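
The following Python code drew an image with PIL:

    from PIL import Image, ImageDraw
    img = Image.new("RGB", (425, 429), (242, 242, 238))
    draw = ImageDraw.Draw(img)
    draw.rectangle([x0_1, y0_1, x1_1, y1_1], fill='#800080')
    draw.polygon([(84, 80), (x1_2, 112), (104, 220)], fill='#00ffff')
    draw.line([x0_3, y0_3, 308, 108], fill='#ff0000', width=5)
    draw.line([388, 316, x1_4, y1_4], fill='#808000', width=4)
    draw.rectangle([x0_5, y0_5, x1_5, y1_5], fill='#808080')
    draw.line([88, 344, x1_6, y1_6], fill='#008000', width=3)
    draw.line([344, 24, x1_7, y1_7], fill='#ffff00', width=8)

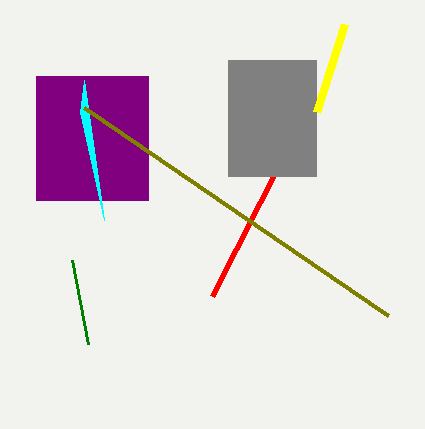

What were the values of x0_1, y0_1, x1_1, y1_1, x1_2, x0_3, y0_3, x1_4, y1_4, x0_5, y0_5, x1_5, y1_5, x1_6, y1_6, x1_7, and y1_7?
x0_1 = 36
y0_1 = 76
x1_1 = 148
y1_1 = 200
x1_2 = 80
x0_3 = 212
y0_3 = 296
x1_4 = 84
y1_4 = 108
x0_5 = 228
y0_5 = 60
x1_5 = 316
y1_5 = 176
x1_6 = 72
y1_6 = 260
x1_7 = 316
y1_7 = 112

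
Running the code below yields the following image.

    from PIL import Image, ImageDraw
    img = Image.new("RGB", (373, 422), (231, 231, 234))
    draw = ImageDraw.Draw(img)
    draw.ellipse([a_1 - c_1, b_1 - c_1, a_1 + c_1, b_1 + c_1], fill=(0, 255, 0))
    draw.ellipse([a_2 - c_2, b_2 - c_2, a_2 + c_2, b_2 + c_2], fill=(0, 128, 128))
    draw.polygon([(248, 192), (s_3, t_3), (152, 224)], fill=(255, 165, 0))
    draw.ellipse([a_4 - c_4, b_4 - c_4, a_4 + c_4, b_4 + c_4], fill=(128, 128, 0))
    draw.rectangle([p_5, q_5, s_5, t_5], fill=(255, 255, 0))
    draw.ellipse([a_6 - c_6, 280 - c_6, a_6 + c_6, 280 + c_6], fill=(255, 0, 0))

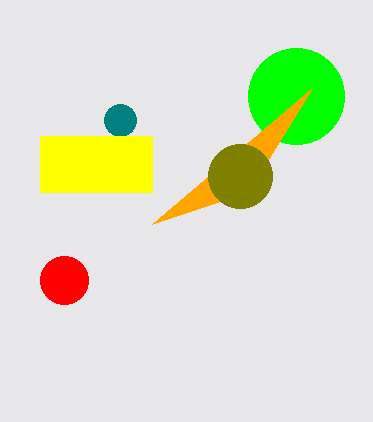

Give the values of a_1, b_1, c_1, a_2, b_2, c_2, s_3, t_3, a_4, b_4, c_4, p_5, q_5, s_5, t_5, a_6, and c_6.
a_1 = 296, b_1 = 96, c_1 = 48, a_2 = 120, b_2 = 120, c_2 = 16, s_3 = 312, t_3 = 88, a_4 = 240, b_4 = 176, c_4 = 32, p_5 = 40, q_5 = 136, s_5 = 152, t_5 = 192, a_6 = 64, c_6 = 24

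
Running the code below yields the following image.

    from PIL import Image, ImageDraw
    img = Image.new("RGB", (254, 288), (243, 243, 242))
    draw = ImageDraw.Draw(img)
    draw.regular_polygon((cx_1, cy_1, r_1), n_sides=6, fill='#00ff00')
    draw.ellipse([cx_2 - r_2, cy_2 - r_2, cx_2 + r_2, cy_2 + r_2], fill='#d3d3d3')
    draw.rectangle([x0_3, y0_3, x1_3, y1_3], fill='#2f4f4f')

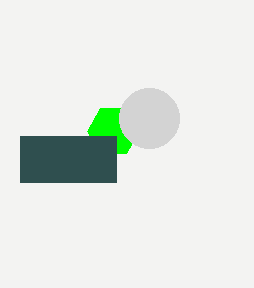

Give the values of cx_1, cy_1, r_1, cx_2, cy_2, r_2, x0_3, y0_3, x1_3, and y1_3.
cx_1 = 113, cy_1 = 131, r_1 = 26, cx_2 = 149, cy_2 = 118, r_2 = 30, x0_3 = 20, y0_3 = 136, x1_3 = 116, y1_3 = 182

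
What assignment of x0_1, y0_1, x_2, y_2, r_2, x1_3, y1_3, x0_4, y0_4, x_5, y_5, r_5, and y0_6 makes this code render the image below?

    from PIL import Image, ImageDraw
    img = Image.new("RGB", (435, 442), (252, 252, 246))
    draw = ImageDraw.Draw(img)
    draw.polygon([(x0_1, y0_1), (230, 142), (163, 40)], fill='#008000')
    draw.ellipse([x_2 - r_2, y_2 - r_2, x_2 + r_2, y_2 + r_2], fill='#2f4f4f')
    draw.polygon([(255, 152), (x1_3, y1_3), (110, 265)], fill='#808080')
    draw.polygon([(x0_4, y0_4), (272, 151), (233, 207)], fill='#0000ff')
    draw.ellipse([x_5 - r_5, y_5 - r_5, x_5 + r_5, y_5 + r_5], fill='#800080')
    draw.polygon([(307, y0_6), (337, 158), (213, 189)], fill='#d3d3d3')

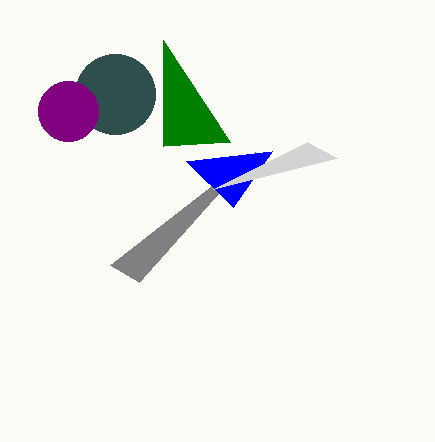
x0_1 = 163
y0_1 = 146
x_2 = 115
y_2 = 94
r_2 = 40
x1_3 = 139
y1_3 = 282
x0_4 = 186
y0_4 = 161
x_5 = 68
y_5 = 111
r_5 = 30
y0_6 = 142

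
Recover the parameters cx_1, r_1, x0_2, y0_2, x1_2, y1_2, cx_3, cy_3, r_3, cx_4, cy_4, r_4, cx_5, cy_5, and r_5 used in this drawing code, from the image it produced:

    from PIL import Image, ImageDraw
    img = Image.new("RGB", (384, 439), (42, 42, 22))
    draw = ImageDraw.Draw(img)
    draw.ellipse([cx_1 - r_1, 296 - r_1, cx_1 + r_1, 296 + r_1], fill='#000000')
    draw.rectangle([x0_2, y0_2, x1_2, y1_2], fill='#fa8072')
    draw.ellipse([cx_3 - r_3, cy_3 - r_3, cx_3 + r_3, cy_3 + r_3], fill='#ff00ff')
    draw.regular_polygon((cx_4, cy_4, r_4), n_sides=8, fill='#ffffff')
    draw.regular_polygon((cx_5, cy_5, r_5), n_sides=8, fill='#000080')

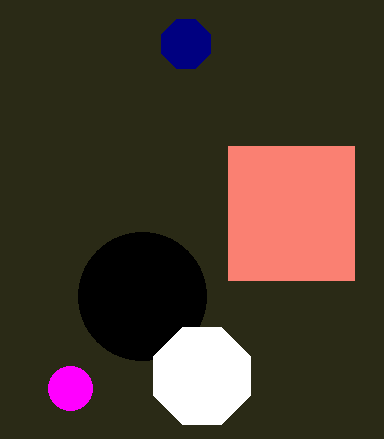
cx_1 = 142; r_1 = 64; x0_2 = 228; y0_2 = 146; x1_2 = 354; y1_2 = 280; cx_3 = 70; cy_3 = 388; r_3 = 22; cx_4 = 202; cy_4 = 376; r_4 = 52; cx_5 = 186; cy_5 = 44; r_5 = 26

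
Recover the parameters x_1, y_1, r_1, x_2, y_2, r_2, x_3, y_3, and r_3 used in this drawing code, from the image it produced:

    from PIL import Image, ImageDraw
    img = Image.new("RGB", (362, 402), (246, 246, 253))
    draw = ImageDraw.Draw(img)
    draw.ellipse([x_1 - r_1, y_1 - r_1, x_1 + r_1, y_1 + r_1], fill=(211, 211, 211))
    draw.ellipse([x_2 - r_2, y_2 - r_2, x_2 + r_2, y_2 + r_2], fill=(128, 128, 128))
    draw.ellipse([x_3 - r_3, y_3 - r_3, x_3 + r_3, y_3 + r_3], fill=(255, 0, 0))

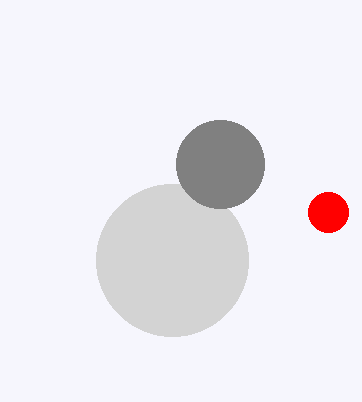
x_1 = 172
y_1 = 260
r_1 = 76
x_2 = 220
y_2 = 164
r_2 = 44
x_3 = 328
y_3 = 212
r_3 = 20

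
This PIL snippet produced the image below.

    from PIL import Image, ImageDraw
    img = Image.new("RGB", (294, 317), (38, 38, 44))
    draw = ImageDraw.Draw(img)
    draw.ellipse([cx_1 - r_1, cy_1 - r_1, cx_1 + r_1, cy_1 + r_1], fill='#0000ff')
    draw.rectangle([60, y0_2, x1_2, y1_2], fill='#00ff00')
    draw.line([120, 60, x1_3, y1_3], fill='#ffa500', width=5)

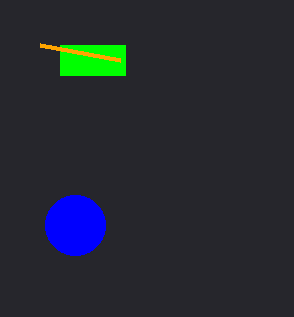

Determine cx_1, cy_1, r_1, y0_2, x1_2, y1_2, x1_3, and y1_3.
cx_1 = 75
cy_1 = 225
r_1 = 30
y0_2 = 45
x1_2 = 125
y1_2 = 75
x1_3 = 40
y1_3 = 45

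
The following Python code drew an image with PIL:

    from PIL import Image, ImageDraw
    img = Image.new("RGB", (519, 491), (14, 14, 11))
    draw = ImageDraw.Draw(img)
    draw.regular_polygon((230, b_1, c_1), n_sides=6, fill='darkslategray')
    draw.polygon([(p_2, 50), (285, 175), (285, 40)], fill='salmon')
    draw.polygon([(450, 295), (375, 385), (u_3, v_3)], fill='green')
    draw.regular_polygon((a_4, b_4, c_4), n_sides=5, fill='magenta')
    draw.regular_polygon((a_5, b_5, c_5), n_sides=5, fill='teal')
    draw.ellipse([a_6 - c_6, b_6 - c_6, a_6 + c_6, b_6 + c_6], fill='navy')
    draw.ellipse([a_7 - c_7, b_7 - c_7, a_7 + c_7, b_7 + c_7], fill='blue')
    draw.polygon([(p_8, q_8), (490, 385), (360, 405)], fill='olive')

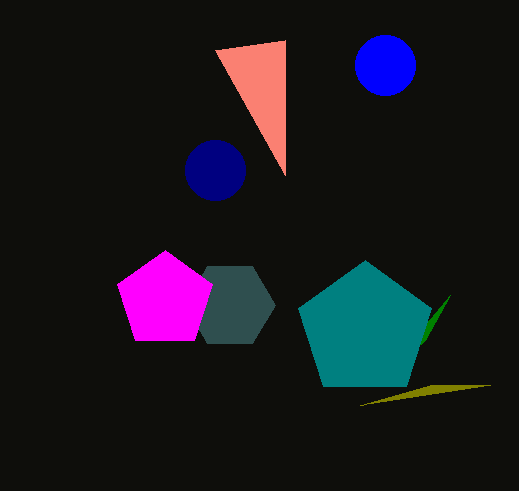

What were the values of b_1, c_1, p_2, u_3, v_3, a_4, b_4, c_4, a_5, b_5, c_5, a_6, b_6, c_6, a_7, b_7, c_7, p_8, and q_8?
b_1 = 305
c_1 = 45
p_2 = 215
u_3 = 425
v_3 = 340
a_4 = 165
b_4 = 300
c_4 = 50
a_5 = 365
b_5 = 330
c_5 = 70
a_6 = 215
b_6 = 170
c_6 = 30
a_7 = 385
b_7 = 65
c_7 = 30
p_8 = 430
q_8 = 385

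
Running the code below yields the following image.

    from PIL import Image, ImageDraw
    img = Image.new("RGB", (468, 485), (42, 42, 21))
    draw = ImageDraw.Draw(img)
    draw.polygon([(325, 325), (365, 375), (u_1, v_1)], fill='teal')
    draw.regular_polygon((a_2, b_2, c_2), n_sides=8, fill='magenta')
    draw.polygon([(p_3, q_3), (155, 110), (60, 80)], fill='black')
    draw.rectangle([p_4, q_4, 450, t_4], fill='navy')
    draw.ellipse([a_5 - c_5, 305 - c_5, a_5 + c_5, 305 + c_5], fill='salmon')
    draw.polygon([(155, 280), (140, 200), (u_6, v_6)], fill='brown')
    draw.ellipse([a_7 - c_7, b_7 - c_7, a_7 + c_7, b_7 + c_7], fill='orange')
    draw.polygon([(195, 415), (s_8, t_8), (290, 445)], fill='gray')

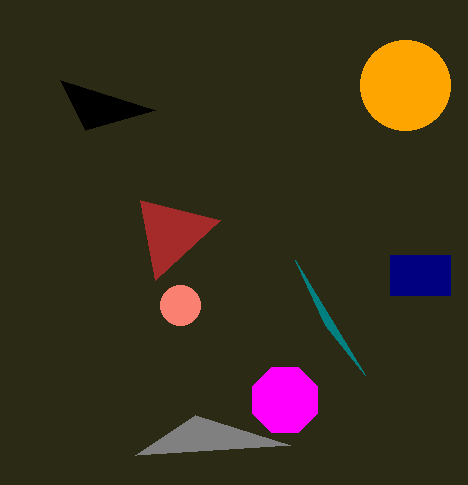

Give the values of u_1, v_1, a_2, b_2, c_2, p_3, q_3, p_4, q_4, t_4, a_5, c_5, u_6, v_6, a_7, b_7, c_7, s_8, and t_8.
u_1 = 295, v_1 = 260, a_2 = 285, b_2 = 400, c_2 = 35, p_3 = 85, q_3 = 130, p_4 = 390, q_4 = 255, t_4 = 295, a_5 = 180, c_5 = 20, u_6 = 220, v_6 = 220, a_7 = 405, b_7 = 85, c_7 = 45, s_8 = 135, t_8 = 455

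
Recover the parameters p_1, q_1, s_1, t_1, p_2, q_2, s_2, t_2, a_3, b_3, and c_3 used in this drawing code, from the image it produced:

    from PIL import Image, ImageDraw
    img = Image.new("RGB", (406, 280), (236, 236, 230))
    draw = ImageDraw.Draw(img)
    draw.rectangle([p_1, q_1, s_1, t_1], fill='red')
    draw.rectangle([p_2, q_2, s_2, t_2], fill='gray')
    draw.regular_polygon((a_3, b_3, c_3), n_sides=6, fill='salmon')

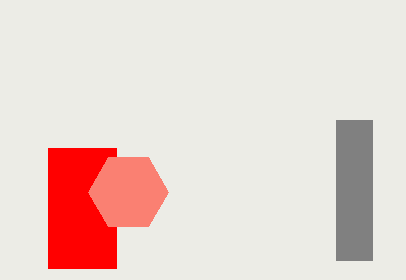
p_1 = 48, q_1 = 148, s_1 = 116, t_1 = 268, p_2 = 336, q_2 = 120, s_2 = 372, t_2 = 260, a_3 = 128, b_3 = 192, c_3 = 40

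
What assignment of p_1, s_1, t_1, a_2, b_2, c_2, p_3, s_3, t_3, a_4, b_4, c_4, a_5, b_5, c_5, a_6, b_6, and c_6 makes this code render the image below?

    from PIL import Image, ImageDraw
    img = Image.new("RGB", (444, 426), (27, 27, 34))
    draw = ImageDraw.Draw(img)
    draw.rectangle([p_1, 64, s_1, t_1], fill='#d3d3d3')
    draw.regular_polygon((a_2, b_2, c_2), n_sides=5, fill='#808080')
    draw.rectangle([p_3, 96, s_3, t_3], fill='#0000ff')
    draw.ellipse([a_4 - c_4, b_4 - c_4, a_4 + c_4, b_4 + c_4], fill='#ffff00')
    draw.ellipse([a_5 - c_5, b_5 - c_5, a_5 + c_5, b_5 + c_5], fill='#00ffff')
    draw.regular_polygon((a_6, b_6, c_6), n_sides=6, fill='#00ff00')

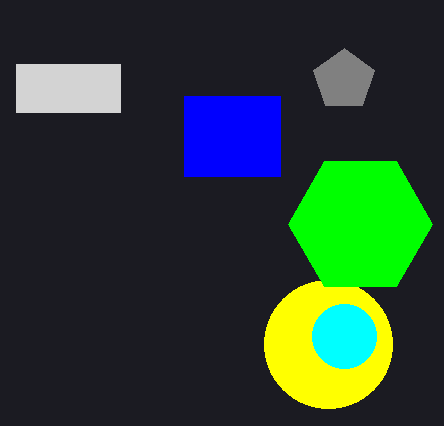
p_1 = 16
s_1 = 120
t_1 = 112
a_2 = 344
b_2 = 80
c_2 = 32
p_3 = 184
s_3 = 280
t_3 = 176
a_4 = 328
b_4 = 344
c_4 = 64
a_5 = 344
b_5 = 336
c_5 = 32
a_6 = 360
b_6 = 224
c_6 = 72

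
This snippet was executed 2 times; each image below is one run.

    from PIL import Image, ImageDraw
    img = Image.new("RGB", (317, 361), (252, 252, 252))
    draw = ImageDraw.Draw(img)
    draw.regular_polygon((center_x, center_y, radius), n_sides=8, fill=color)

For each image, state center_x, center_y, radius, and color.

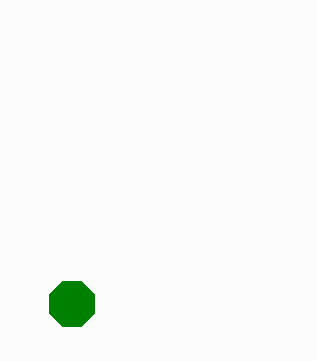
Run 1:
center_x = 72, center_y = 304, radius = 24, color = 'green'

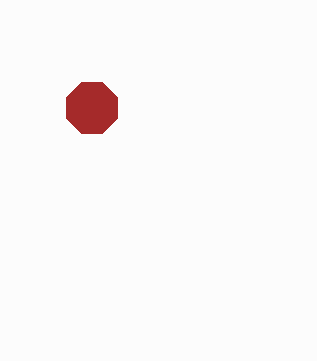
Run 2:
center_x = 92; center_y = 108; radius = 28; color = 'brown'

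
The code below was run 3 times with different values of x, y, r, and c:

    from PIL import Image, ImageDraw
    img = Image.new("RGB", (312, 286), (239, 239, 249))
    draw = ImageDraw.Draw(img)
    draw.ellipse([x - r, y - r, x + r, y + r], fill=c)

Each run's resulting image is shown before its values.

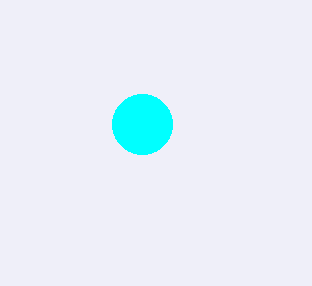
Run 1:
x = 142; y = 124; r = 30; c = 'cyan'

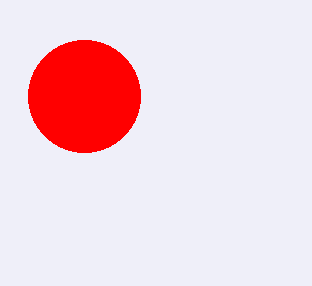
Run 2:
x = 84
y = 96
r = 56
c = 'red'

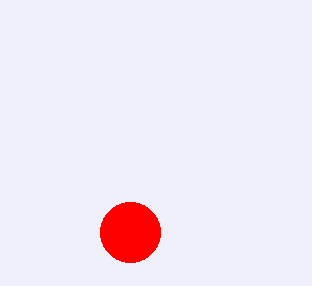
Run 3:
x = 130; y = 232; r = 30; c = 'red'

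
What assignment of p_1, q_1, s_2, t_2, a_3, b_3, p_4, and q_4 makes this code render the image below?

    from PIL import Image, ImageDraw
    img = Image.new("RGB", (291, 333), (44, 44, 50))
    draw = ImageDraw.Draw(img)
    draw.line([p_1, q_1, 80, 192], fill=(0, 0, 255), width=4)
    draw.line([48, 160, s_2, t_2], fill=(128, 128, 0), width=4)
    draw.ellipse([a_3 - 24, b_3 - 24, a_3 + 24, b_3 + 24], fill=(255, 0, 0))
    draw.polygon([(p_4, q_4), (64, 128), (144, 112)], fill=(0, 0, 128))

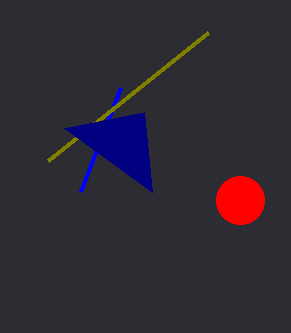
p_1 = 120, q_1 = 88, s_2 = 208, t_2 = 32, a_3 = 240, b_3 = 200, p_4 = 152, q_4 = 192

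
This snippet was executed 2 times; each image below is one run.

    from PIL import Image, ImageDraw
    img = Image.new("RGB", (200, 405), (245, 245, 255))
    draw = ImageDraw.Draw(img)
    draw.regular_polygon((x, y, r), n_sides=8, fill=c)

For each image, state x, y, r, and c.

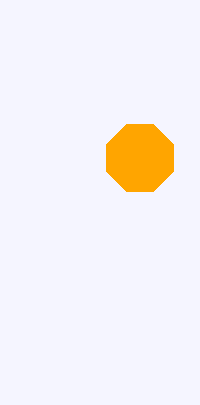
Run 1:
x = 140, y = 158, r = 36, c = 'orange'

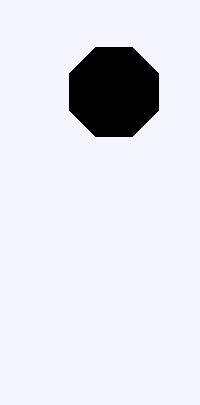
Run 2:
x = 114
y = 92
r = 48
c = 'black'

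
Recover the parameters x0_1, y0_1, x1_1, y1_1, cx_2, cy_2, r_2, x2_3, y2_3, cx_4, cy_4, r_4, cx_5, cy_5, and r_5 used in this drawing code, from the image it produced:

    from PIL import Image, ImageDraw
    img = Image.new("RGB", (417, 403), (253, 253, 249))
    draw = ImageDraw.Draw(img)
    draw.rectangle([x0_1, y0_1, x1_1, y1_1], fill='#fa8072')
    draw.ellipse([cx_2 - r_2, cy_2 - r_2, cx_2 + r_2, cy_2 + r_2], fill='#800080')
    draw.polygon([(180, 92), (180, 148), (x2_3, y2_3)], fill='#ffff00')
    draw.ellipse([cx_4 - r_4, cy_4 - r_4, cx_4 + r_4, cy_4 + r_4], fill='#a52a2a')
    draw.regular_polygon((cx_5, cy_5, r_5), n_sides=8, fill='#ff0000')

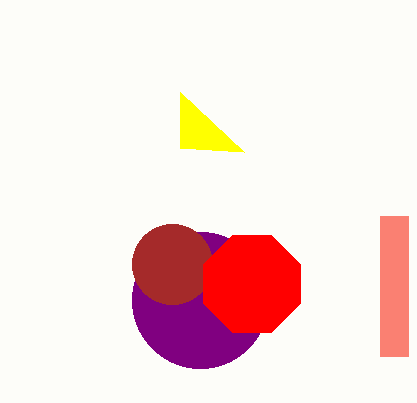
x0_1 = 380
y0_1 = 216
x1_1 = 408
y1_1 = 356
cx_2 = 200
cy_2 = 300
r_2 = 68
x2_3 = 244
y2_3 = 152
cx_4 = 172
cy_4 = 264
r_4 = 40
cx_5 = 252
cy_5 = 284
r_5 = 52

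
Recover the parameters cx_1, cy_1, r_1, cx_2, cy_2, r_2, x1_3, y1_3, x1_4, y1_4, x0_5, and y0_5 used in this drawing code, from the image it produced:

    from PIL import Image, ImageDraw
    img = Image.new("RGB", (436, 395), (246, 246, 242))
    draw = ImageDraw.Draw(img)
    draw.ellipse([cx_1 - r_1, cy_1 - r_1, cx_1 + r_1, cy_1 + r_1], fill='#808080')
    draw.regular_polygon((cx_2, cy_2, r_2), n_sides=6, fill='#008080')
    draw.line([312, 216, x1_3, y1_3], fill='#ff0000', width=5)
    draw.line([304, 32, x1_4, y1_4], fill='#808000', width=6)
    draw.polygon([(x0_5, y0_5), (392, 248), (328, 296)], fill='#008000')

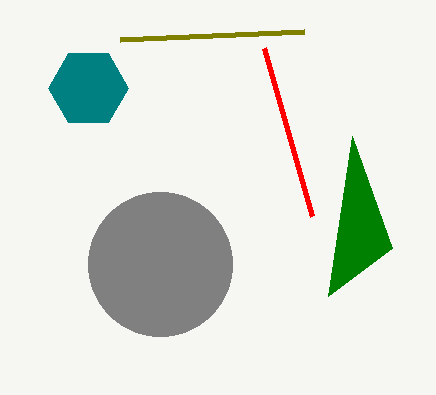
cx_1 = 160; cy_1 = 264; r_1 = 72; cx_2 = 88; cy_2 = 88; r_2 = 40; x1_3 = 264; y1_3 = 48; x1_4 = 120; y1_4 = 40; x0_5 = 352; y0_5 = 136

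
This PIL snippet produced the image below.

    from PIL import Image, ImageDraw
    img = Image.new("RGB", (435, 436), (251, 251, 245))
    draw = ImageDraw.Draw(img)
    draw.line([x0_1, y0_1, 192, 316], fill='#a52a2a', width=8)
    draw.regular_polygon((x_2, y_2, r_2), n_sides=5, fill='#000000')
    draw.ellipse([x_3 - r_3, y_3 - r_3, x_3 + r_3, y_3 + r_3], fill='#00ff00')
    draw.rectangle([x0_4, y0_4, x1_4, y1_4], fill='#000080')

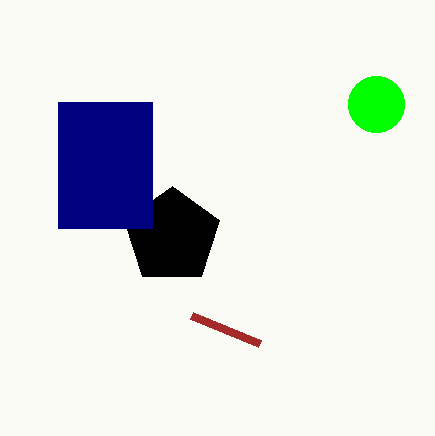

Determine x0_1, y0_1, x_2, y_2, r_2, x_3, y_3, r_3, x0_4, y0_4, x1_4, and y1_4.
x0_1 = 260; y0_1 = 344; x_2 = 172; y_2 = 236; r_2 = 50; x_3 = 376; y_3 = 104; r_3 = 28; x0_4 = 58; y0_4 = 102; x1_4 = 152; y1_4 = 228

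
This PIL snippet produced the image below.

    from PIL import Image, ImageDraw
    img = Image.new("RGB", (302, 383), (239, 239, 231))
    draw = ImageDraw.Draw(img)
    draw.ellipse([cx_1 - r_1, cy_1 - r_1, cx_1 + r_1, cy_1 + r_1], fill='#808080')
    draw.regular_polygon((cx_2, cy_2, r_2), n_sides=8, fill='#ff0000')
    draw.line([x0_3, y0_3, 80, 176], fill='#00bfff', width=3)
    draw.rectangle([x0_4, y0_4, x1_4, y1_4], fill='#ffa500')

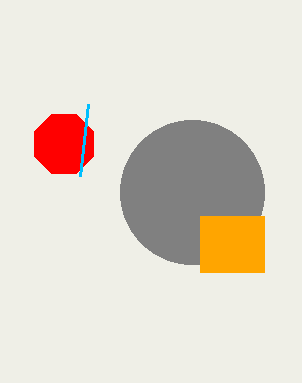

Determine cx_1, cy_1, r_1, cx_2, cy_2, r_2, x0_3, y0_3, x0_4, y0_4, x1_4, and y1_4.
cx_1 = 192; cy_1 = 192; r_1 = 72; cx_2 = 64; cy_2 = 144; r_2 = 32; x0_3 = 88; y0_3 = 104; x0_4 = 200; y0_4 = 216; x1_4 = 264; y1_4 = 272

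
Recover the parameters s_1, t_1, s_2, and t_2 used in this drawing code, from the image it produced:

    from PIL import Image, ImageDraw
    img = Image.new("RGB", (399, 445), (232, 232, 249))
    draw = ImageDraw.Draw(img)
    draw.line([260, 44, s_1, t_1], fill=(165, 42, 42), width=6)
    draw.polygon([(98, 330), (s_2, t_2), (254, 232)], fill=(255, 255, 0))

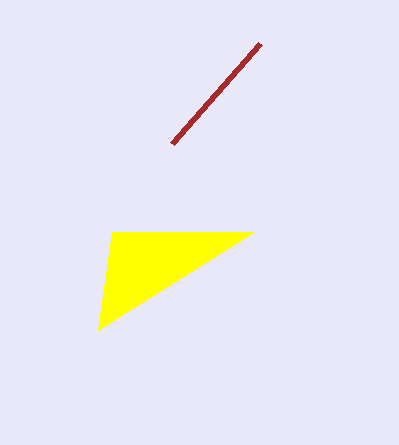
s_1 = 172, t_1 = 144, s_2 = 112, t_2 = 232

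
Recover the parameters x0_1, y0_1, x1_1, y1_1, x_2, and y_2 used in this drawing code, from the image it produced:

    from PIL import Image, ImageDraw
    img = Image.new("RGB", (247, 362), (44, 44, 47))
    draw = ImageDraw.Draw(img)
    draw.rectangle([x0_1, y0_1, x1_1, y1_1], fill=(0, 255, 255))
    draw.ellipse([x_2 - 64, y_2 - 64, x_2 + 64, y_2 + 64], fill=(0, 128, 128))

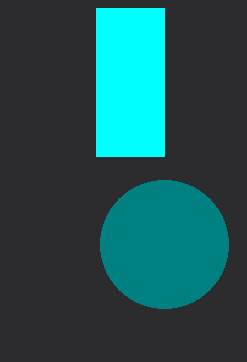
x0_1 = 96
y0_1 = 8
x1_1 = 164
y1_1 = 156
x_2 = 164
y_2 = 244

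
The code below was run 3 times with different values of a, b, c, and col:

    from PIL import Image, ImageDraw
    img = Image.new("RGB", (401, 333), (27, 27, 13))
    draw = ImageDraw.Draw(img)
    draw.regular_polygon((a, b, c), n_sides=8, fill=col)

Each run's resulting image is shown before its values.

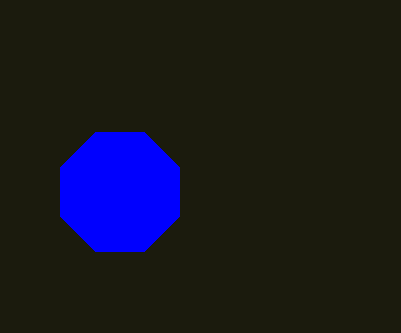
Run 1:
a = 120, b = 192, c = 64, col = 'blue'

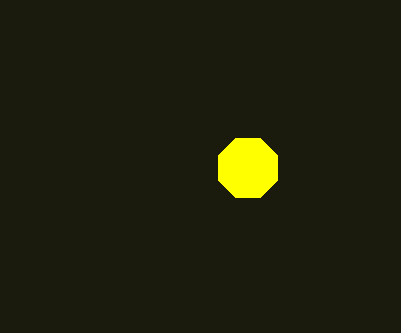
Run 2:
a = 248; b = 168; c = 32; col = 'yellow'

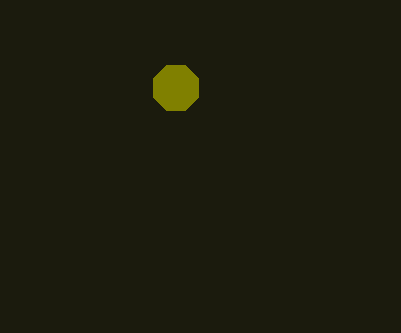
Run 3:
a = 176
b = 88
c = 24
col = 'olive'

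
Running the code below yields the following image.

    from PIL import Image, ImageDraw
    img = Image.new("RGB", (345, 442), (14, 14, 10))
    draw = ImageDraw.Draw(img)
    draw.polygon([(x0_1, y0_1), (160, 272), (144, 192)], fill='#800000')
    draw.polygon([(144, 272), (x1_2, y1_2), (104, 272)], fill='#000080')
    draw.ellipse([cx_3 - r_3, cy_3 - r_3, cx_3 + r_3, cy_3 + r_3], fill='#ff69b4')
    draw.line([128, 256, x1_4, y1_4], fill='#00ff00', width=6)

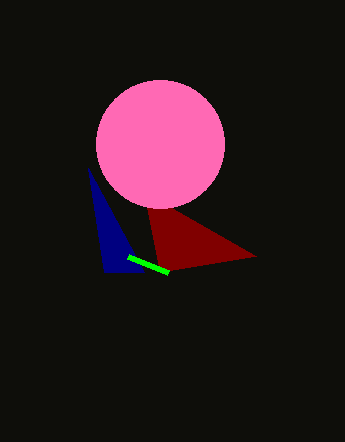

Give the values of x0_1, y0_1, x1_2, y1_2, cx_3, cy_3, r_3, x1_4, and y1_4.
x0_1 = 256
y0_1 = 256
x1_2 = 88
y1_2 = 168
cx_3 = 160
cy_3 = 144
r_3 = 64
x1_4 = 168
y1_4 = 272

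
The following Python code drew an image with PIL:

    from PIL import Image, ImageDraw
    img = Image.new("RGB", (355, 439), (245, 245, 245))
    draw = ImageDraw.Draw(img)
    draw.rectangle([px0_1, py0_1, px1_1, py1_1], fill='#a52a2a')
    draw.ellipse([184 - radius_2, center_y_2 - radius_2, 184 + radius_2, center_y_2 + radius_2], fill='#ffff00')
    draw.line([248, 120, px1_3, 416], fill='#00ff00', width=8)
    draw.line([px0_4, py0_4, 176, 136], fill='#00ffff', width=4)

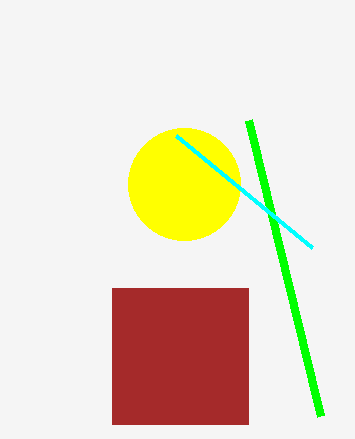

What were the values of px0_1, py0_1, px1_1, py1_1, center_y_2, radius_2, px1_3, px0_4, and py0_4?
px0_1 = 112
py0_1 = 288
px1_1 = 248
py1_1 = 424
center_y_2 = 184
radius_2 = 56
px1_3 = 320
px0_4 = 312
py0_4 = 248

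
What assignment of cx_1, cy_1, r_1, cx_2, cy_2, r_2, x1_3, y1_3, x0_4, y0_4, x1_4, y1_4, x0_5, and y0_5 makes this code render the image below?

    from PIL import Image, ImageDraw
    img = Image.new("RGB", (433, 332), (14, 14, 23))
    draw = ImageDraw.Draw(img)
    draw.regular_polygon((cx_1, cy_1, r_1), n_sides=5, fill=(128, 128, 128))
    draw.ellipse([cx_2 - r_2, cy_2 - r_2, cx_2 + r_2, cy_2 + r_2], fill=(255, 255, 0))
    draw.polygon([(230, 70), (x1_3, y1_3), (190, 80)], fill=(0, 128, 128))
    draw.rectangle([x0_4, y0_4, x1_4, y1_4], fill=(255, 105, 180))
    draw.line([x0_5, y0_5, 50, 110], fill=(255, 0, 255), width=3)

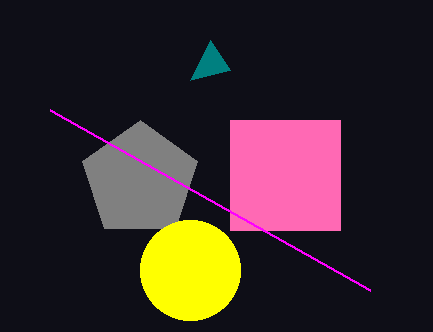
cx_1 = 140, cy_1 = 180, r_1 = 60, cx_2 = 190, cy_2 = 270, r_2 = 50, x1_3 = 210, y1_3 = 40, x0_4 = 230, y0_4 = 120, x1_4 = 340, y1_4 = 230, x0_5 = 370, y0_5 = 290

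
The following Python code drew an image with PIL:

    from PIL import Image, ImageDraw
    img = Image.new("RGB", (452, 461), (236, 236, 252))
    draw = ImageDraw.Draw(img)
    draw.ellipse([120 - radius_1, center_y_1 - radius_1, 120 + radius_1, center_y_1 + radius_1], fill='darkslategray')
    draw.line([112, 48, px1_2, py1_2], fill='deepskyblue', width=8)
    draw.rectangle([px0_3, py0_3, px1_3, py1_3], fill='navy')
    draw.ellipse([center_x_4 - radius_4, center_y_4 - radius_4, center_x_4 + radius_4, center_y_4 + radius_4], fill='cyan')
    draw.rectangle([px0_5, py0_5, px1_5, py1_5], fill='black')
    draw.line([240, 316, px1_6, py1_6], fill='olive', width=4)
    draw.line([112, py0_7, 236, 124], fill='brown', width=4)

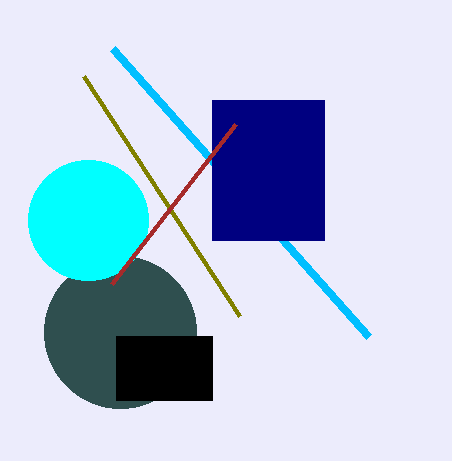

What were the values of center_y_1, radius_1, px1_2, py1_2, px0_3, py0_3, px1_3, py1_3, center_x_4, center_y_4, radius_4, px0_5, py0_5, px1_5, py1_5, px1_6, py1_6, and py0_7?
center_y_1 = 332
radius_1 = 76
px1_2 = 368
py1_2 = 336
px0_3 = 212
py0_3 = 100
px1_3 = 324
py1_3 = 240
center_x_4 = 88
center_y_4 = 220
radius_4 = 60
px0_5 = 116
py0_5 = 336
px1_5 = 212
py1_5 = 400
px1_6 = 84
py1_6 = 76
py0_7 = 284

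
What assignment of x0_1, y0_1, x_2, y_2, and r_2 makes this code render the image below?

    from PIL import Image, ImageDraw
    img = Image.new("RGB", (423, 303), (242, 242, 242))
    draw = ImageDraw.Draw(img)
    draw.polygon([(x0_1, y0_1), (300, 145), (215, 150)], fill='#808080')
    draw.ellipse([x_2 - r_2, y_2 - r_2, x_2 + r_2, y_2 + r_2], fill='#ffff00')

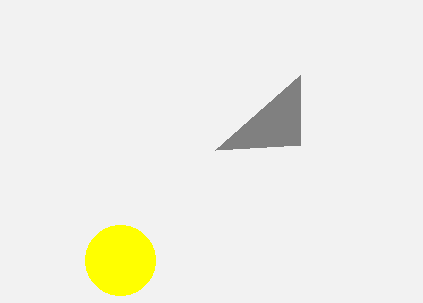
x0_1 = 300
y0_1 = 75
x_2 = 120
y_2 = 260
r_2 = 35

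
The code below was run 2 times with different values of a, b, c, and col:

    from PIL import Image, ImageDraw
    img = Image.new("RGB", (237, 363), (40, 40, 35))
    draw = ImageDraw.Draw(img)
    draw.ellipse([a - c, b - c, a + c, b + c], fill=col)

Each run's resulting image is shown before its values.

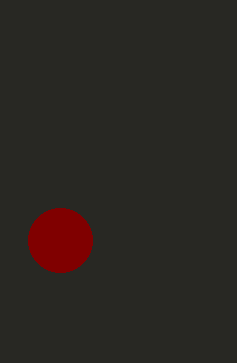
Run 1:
a = 60
b = 240
c = 32
col = 'maroon'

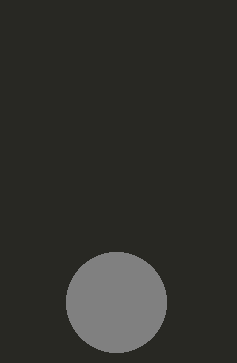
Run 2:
a = 116
b = 302
c = 50
col = 'gray'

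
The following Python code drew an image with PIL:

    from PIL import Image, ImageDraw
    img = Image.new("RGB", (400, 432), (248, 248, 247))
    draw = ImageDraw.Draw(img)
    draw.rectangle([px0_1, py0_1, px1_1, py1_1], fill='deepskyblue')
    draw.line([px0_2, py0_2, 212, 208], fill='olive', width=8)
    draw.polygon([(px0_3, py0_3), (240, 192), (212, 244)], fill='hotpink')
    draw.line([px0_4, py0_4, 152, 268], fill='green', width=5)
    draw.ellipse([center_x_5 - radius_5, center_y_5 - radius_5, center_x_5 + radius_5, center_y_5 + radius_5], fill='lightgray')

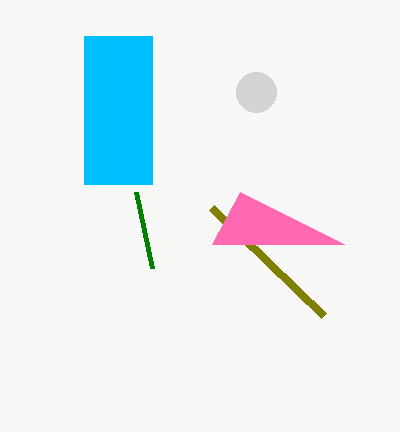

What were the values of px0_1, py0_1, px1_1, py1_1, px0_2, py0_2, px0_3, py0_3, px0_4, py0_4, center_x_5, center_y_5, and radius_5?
px0_1 = 84
py0_1 = 36
px1_1 = 152
py1_1 = 184
px0_2 = 324
py0_2 = 316
px0_3 = 344
py0_3 = 244
px0_4 = 136
py0_4 = 192
center_x_5 = 256
center_y_5 = 92
radius_5 = 20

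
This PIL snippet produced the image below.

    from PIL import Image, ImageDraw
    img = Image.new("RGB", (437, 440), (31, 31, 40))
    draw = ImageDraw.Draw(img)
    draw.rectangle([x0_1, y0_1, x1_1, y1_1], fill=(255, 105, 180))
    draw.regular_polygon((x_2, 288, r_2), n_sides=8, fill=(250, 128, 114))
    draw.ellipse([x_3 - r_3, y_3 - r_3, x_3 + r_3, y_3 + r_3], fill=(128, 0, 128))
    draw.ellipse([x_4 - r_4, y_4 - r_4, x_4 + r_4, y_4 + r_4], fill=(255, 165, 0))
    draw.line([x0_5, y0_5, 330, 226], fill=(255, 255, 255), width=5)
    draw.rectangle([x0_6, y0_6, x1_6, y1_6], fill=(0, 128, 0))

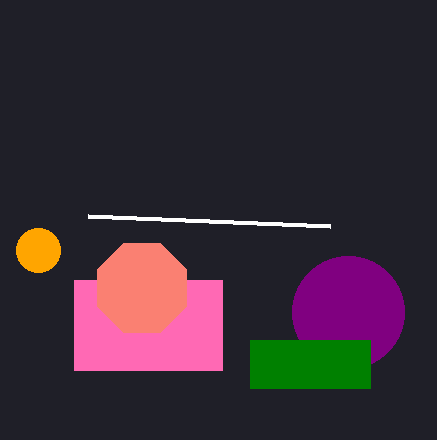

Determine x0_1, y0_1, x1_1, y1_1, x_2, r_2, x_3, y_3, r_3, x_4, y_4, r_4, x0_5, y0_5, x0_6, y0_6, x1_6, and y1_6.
x0_1 = 74, y0_1 = 280, x1_1 = 222, y1_1 = 370, x_2 = 142, r_2 = 48, x_3 = 348, y_3 = 312, r_3 = 56, x_4 = 38, y_4 = 250, r_4 = 22, x0_5 = 88, y0_5 = 216, x0_6 = 250, y0_6 = 340, x1_6 = 370, y1_6 = 388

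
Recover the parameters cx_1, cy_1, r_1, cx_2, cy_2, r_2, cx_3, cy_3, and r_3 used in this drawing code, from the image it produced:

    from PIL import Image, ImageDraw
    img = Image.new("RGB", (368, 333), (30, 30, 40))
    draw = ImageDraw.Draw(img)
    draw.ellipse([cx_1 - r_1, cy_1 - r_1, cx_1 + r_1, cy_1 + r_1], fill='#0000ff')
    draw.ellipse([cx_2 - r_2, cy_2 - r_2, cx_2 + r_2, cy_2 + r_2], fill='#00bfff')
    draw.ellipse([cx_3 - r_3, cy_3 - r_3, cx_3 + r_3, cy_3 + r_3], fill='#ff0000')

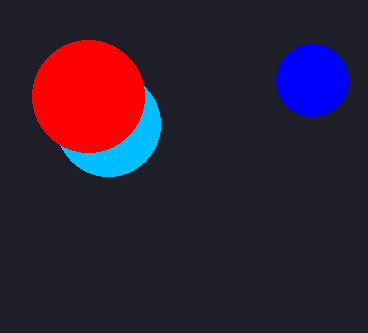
cx_1 = 312
cy_1 = 80
r_1 = 36
cx_2 = 108
cy_2 = 124
r_2 = 52
cx_3 = 88
cy_3 = 96
r_3 = 56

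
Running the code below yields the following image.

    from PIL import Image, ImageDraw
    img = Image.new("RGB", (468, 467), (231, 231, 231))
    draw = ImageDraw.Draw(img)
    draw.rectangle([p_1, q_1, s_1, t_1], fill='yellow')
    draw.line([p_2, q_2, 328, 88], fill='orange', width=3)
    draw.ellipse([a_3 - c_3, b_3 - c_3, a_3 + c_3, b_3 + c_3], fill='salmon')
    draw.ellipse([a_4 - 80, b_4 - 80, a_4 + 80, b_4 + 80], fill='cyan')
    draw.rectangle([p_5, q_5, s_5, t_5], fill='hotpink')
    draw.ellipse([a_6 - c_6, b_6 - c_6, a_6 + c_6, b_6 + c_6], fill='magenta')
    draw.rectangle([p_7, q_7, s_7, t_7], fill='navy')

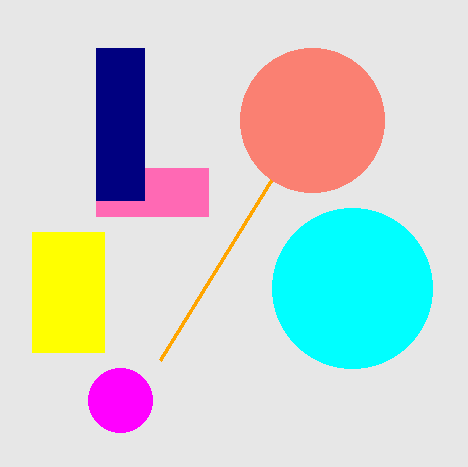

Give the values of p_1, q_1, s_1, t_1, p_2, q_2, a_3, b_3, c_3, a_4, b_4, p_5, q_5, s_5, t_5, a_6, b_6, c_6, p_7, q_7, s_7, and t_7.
p_1 = 32
q_1 = 232
s_1 = 104
t_1 = 352
p_2 = 160
q_2 = 360
a_3 = 312
b_3 = 120
c_3 = 72
a_4 = 352
b_4 = 288
p_5 = 96
q_5 = 168
s_5 = 208
t_5 = 216
a_6 = 120
b_6 = 400
c_6 = 32
p_7 = 96
q_7 = 48
s_7 = 144
t_7 = 200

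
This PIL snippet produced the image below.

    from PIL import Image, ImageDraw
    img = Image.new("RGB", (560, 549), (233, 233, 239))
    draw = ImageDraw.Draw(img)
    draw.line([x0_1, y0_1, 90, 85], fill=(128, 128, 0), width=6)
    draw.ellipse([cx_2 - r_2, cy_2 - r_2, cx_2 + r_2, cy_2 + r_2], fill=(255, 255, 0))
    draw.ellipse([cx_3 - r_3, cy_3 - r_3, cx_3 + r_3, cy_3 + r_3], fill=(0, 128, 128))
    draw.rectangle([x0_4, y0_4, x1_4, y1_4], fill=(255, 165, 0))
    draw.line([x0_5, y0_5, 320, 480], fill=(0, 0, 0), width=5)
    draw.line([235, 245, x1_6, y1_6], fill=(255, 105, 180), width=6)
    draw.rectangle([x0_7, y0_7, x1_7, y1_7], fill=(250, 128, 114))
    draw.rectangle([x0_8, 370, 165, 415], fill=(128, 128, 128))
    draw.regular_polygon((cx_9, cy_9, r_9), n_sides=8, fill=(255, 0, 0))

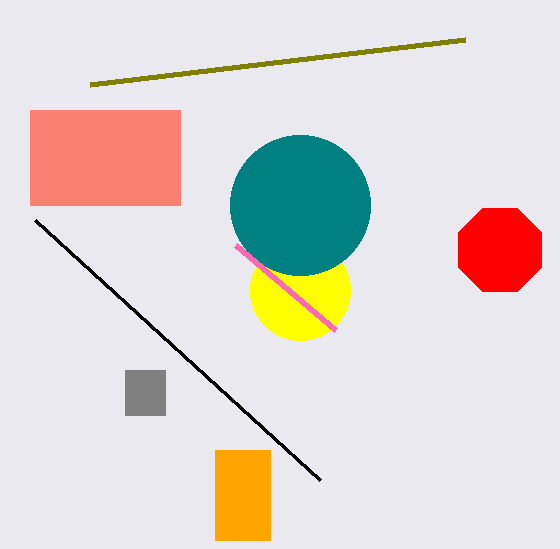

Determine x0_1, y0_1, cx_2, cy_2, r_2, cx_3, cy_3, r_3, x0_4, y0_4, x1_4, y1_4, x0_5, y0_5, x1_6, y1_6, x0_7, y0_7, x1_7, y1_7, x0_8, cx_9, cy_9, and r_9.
x0_1 = 465; y0_1 = 40; cx_2 = 300; cy_2 = 290; r_2 = 50; cx_3 = 300; cy_3 = 205; r_3 = 70; x0_4 = 215; y0_4 = 450; x1_4 = 270; y1_4 = 540; x0_5 = 35; y0_5 = 220; x1_6 = 335; y1_6 = 330; x0_7 = 30; y0_7 = 110; x1_7 = 180; y1_7 = 205; x0_8 = 125; cx_9 = 500; cy_9 = 250; r_9 = 45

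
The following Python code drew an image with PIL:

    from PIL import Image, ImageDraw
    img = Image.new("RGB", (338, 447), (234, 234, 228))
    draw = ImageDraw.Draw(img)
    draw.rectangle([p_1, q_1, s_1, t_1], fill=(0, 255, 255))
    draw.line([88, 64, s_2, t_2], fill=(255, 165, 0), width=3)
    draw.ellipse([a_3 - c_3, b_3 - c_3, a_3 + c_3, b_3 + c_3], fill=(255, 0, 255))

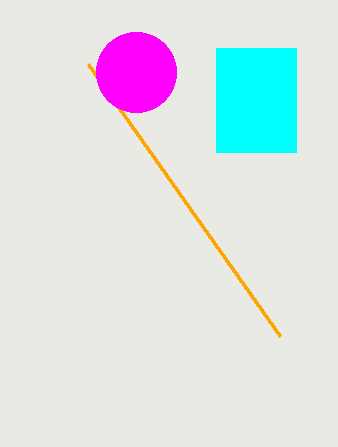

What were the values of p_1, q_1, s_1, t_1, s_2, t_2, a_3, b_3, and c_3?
p_1 = 216
q_1 = 48
s_1 = 296
t_1 = 152
s_2 = 280
t_2 = 336
a_3 = 136
b_3 = 72
c_3 = 40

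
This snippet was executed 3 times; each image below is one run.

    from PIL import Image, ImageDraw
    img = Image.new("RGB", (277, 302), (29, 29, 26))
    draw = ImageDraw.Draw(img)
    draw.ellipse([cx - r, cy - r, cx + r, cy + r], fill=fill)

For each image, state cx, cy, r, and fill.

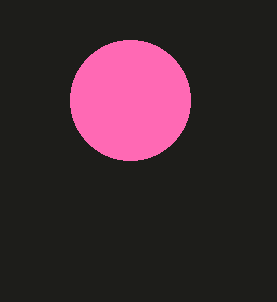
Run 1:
cx = 130, cy = 100, r = 60, fill = 'hotpink'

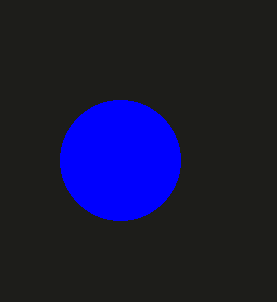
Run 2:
cx = 120
cy = 160
r = 60
fill = 'blue'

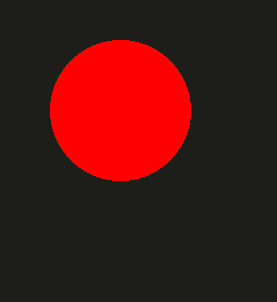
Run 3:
cx = 120, cy = 110, r = 70, fill = 'red'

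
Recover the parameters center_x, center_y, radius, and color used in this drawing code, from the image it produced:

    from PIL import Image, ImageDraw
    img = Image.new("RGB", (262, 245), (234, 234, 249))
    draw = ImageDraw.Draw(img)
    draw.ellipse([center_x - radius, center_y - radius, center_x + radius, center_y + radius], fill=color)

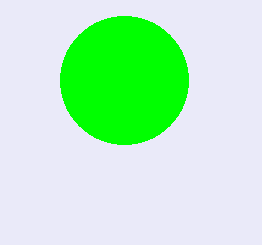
center_x = 124; center_y = 80; radius = 64; color = 'lime'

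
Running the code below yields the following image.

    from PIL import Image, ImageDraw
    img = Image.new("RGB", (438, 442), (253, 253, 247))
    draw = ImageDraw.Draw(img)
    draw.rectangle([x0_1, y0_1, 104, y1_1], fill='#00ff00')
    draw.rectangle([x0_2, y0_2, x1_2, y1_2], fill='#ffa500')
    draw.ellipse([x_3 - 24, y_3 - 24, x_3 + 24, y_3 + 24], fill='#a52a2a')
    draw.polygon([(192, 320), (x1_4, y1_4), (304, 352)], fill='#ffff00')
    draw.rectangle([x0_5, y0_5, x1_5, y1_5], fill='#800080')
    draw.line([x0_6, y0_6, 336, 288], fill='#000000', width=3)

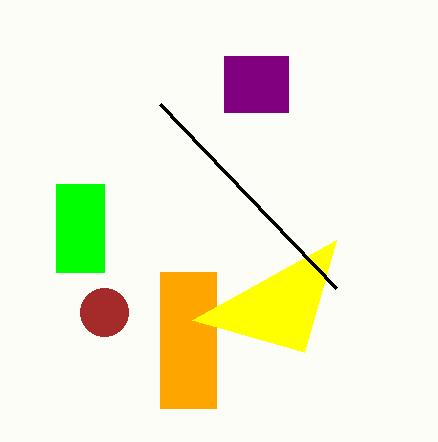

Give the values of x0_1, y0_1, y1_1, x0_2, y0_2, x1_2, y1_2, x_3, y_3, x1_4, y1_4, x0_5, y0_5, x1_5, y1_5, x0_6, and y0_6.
x0_1 = 56
y0_1 = 184
y1_1 = 272
x0_2 = 160
y0_2 = 272
x1_2 = 216
y1_2 = 408
x_3 = 104
y_3 = 312
x1_4 = 336
y1_4 = 240
x0_5 = 224
y0_5 = 56
x1_5 = 288
y1_5 = 112
x0_6 = 160
y0_6 = 104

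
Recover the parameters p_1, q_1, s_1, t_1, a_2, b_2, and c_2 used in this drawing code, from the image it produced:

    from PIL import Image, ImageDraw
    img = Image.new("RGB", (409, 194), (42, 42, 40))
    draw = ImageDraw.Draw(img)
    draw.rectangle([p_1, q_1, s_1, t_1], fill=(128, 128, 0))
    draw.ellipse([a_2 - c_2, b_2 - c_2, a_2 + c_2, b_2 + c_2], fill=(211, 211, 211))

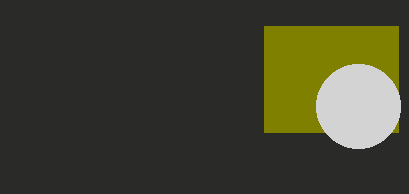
p_1 = 264
q_1 = 26
s_1 = 398
t_1 = 132
a_2 = 358
b_2 = 106
c_2 = 42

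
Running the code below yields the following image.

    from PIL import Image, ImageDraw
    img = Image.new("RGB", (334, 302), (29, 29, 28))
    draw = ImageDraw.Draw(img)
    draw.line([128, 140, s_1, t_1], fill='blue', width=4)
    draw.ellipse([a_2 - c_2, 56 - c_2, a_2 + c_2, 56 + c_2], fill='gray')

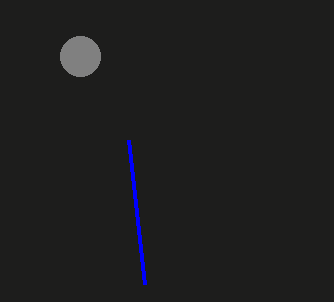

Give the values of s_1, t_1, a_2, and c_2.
s_1 = 144; t_1 = 284; a_2 = 80; c_2 = 20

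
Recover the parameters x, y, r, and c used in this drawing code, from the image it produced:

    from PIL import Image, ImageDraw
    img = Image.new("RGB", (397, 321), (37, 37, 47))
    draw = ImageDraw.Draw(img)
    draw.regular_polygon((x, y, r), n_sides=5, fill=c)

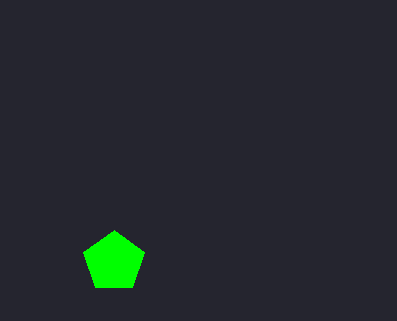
x = 114
y = 262
r = 32
c = 'lime'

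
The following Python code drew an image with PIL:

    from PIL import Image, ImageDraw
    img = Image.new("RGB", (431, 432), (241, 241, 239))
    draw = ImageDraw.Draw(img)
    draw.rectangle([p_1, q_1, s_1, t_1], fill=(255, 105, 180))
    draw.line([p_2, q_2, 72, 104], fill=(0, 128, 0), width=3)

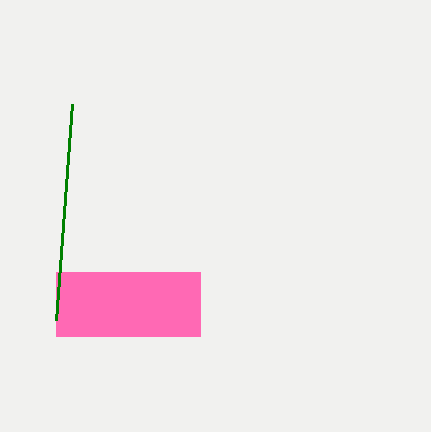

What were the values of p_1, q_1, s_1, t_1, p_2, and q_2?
p_1 = 56; q_1 = 272; s_1 = 200; t_1 = 336; p_2 = 56; q_2 = 320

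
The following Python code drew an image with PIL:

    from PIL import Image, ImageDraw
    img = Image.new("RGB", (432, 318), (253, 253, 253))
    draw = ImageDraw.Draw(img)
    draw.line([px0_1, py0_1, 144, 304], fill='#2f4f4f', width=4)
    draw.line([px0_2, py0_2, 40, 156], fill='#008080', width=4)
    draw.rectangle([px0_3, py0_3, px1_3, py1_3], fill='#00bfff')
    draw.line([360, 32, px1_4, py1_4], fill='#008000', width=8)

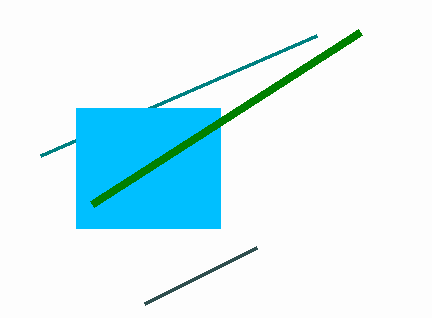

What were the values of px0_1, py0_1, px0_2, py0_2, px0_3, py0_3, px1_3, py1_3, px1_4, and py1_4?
px0_1 = 256
py0_1 = 248
px0_2 = 316
py0_2 = 36
px0_3 = 76
py0_3 = 108
px1_3 = 220
py1_3 = 228
px1_4 = 92
py1_4 = 204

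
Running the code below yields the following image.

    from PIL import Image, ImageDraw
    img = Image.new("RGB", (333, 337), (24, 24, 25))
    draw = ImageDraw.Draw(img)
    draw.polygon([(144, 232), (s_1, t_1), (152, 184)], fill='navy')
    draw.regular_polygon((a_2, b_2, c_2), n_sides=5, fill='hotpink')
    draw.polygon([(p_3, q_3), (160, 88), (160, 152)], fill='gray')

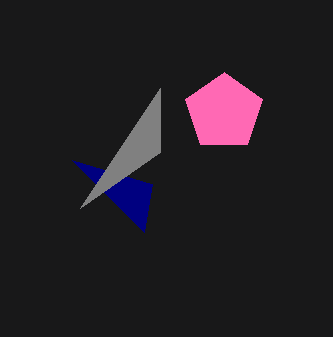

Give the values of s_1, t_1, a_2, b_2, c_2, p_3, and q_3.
s_1 = 72, t_1 = 160, a_2 = 224, b_2 = 112, c_2 = 40, p_3 = 80, q_3 = 208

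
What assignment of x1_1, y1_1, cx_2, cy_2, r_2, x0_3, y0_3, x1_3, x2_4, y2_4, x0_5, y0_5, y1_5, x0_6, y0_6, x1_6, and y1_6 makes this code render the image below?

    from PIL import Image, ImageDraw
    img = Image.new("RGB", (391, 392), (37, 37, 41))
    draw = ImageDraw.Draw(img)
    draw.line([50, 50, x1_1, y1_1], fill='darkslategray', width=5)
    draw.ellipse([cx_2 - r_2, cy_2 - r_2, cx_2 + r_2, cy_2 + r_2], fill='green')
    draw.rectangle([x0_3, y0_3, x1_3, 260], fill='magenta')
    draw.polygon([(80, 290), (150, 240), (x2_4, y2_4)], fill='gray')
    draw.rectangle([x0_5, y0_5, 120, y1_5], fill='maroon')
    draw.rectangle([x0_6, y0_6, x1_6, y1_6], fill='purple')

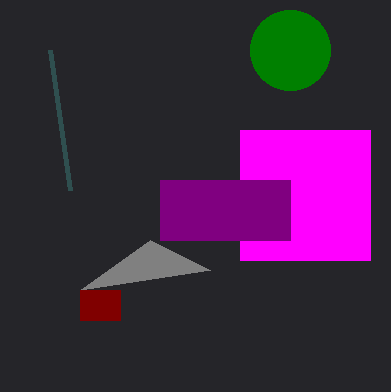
x1_1 = 70; y1_1 = 190; cx_2 = 290; cy_2 = 50; r_2 = 40; x0_3 = 240; y0_3 = 130; x1_3 = 370; x2_4 = 210; y2_4 = 270; x0_5 = 80; y0_5 = 290; y1_5 = 320; x0_6 = 160; y0_6 = 180; x1_6 = 290; y1_6 = 240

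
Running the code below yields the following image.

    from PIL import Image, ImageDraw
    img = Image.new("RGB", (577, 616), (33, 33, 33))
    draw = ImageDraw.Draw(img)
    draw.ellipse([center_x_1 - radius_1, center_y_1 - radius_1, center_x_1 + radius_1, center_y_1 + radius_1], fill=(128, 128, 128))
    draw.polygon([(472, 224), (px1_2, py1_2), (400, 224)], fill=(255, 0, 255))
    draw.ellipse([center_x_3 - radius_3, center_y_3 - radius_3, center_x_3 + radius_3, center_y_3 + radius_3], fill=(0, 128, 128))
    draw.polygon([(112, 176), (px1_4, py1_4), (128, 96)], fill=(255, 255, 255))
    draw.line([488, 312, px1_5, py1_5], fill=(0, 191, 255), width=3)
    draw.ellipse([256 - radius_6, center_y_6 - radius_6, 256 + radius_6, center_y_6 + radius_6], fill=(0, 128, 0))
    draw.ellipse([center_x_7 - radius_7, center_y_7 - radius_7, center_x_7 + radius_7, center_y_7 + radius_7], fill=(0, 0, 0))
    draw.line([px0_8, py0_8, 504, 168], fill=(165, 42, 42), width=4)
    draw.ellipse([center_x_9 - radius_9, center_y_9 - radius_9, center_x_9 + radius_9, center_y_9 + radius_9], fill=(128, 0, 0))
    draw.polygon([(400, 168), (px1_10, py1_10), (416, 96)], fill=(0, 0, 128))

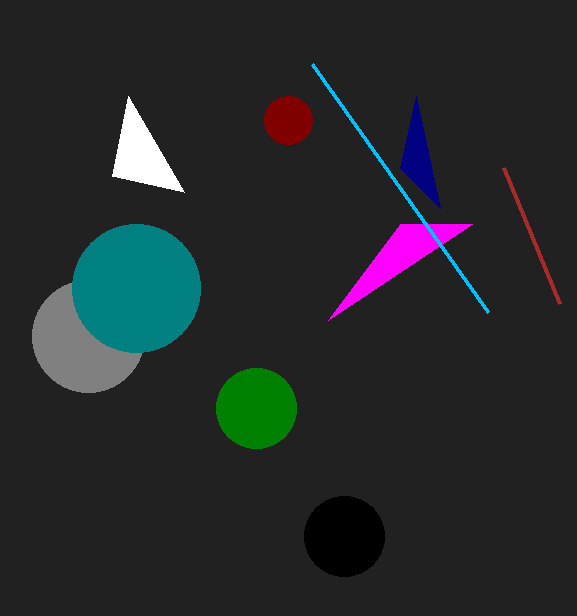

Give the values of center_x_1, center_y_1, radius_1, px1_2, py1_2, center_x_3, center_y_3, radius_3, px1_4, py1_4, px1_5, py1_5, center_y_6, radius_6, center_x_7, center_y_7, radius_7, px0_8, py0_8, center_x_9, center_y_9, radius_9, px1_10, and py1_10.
center_x_1 = 88, center_y_1 = 336, radius_1 = 56, px1_2 = 328, py1_2 = 320, center_x_3 = 136, center_y_3 = 288, radius_3 = 64, px1_4 = 184, py1_4 = 192, px1_5 = 312, py1_5 = 64, center_y_6 = 408, radius_6 = 40, center_x_7 = 344, center_y_7 = 536, radius_7 = 40, px0_8 = 560, py0_8 = 304, center_x_9 = 288, center_y_9 = 120, radius_9 = 24, px1_10 = 440, py1_10 = 208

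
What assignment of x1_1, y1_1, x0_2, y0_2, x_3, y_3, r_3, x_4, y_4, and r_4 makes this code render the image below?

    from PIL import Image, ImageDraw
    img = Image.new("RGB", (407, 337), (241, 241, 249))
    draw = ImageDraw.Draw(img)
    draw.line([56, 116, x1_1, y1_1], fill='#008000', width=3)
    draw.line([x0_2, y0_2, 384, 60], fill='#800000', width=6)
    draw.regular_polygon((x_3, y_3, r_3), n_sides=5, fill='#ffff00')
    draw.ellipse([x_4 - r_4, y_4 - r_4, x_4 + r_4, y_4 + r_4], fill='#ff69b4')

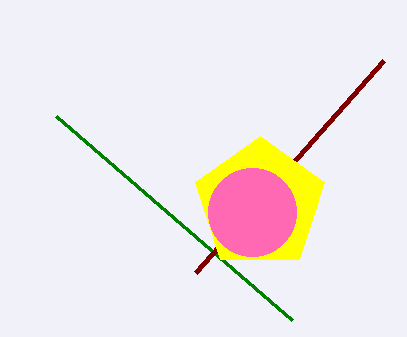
x1_1 = 292; y1_1 = 320; x0_2 = 196; y0_2 = 272; x_3 = 260; y_3 = 204; r_3 = 68; x_4 = 252; y_4 = 212; r_4 = 44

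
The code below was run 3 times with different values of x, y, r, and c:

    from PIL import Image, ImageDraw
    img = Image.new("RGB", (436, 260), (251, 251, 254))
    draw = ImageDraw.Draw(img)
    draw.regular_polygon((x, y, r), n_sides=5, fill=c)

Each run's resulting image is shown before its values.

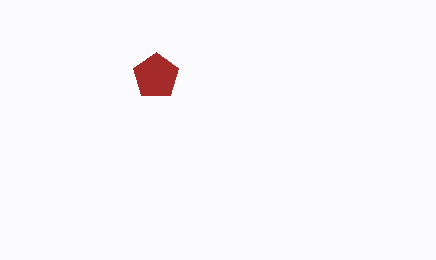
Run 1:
x = 156; y = 76; r = 24; c = 'brown'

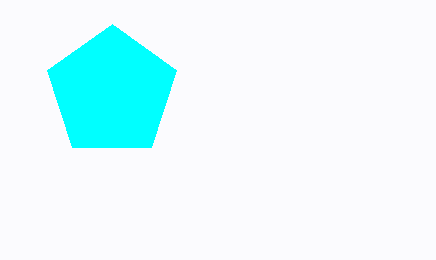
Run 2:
x = 112
y = 92
r = 68
c = 'cyan'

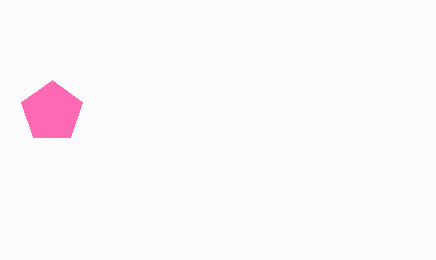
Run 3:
x = 52, y = 112, r = 32, c = 'hotpink'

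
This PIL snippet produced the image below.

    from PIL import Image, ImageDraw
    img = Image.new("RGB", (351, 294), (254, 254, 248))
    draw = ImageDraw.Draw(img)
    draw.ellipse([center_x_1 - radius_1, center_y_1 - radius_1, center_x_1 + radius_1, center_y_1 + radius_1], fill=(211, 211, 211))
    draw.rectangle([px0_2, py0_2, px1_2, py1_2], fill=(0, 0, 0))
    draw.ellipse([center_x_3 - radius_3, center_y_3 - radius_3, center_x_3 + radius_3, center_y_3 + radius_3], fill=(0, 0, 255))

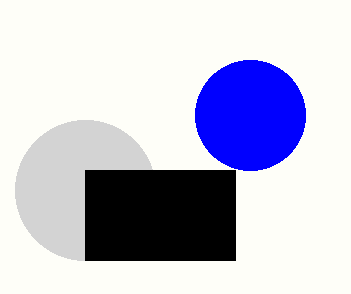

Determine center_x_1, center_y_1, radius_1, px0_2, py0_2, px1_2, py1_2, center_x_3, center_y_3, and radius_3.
center_x_1 = 85
center_y_1 = 190
radius_1 = 70
px0_2 = 85
py0_2 = 170
px1_2 = 235
py1_2 = 260
center_x_3 = 250
center_y_3 = 115
radius_3 = 55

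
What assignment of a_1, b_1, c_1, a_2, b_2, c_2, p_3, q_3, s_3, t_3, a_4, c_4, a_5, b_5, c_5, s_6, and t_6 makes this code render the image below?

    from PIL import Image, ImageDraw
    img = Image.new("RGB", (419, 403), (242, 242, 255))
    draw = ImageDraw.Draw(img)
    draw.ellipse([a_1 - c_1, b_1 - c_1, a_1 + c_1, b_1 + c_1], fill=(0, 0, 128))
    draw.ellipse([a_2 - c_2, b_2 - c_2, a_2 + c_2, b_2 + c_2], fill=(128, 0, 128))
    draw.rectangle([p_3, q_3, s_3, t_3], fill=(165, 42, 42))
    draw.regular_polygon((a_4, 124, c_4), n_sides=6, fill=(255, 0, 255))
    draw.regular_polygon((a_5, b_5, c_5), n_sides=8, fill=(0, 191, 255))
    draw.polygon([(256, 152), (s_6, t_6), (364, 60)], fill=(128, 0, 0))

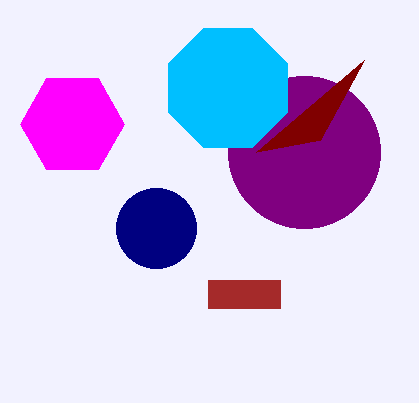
a_1 = 156; b_1 = 228; c_1 = 40; a_2 = 304; b_2 = 152; c_2 = 76; p_3 = 208; q_3 = 280; s_3 = 280; t_3 = 308; a_4 = 72; c_4 = 52; a_5 = 228; b_5 = 88; c_5 = 64; s_6 = 320; t_6 = 140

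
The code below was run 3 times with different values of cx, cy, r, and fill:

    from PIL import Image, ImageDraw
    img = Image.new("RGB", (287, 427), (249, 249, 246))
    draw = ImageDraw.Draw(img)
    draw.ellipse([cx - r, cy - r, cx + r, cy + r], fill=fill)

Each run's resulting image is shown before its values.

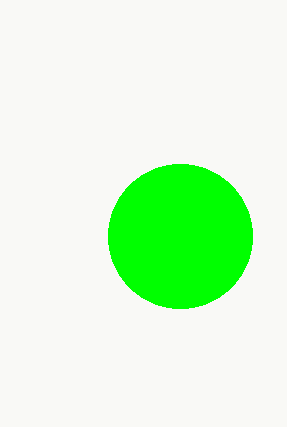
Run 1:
cx = 180; cy = 236; r = 72; fill = 'lime'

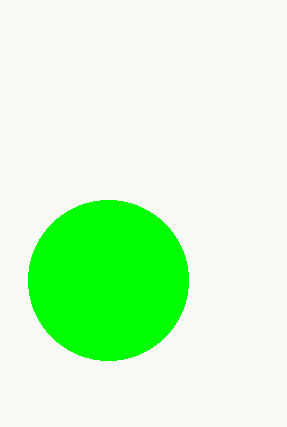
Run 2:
cx = 108; cy = 280; r = 80; fill = 'lime'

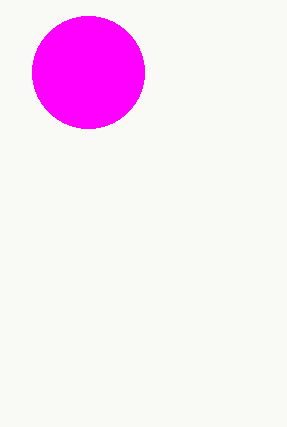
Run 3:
cx = 88
cy = 72
r = 56
fill = 'magenta'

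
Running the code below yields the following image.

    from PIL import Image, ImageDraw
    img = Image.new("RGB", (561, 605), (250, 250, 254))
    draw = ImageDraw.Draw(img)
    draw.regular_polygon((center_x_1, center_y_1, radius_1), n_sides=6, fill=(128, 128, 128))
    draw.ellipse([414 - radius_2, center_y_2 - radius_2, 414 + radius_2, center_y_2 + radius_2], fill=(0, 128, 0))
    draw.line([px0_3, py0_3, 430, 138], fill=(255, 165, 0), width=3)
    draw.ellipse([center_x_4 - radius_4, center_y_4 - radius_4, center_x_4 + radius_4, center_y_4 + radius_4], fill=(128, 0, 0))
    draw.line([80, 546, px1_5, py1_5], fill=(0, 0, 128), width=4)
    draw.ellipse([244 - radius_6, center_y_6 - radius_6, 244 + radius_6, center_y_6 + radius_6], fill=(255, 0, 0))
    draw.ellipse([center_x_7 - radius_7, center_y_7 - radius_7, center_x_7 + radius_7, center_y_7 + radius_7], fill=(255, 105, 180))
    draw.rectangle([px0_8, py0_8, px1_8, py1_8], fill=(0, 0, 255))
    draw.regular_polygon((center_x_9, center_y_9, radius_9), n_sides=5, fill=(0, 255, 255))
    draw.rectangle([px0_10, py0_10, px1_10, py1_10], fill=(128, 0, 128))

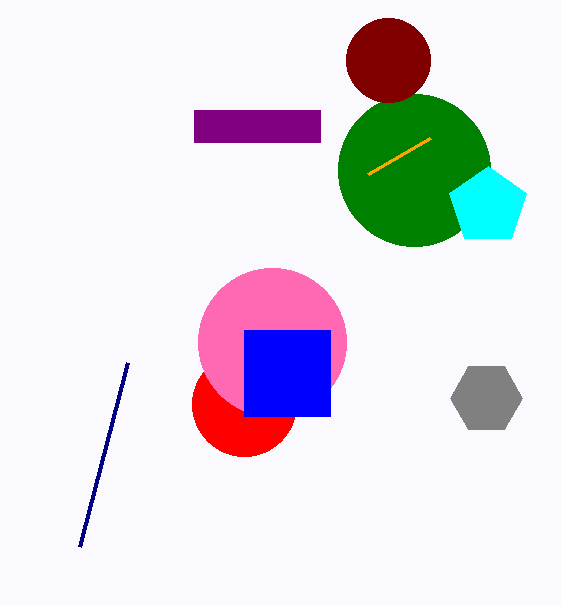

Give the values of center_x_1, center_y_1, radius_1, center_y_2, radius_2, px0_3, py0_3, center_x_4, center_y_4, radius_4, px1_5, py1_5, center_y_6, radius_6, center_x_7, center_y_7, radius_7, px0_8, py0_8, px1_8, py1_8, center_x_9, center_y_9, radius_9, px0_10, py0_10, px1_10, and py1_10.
center_x_1 = 486
center_y_1 = 398
radius_1 = 36
center_y_2 = 170
radius_2 = 76
px0_3 = 368
py0_3 = 174
center_x_4 = 388
center_y_4 = 60
radius_4 = 42
px1_5 = 128
py1_5 = 362
center_y_6 = 404
radius_6 = 52
center_x_7 = 272
center_y_7 = 342
radius_7 = 74
px0_8 = 244
py0_8 = 330
px1_8 = 330
py1_8 = 416
center_x_9 = 488
center_y_9 = 206
radius_9 = 40
px0_10 = 194
py0_10 = 110
px1_10 = 320
py1_10 = 142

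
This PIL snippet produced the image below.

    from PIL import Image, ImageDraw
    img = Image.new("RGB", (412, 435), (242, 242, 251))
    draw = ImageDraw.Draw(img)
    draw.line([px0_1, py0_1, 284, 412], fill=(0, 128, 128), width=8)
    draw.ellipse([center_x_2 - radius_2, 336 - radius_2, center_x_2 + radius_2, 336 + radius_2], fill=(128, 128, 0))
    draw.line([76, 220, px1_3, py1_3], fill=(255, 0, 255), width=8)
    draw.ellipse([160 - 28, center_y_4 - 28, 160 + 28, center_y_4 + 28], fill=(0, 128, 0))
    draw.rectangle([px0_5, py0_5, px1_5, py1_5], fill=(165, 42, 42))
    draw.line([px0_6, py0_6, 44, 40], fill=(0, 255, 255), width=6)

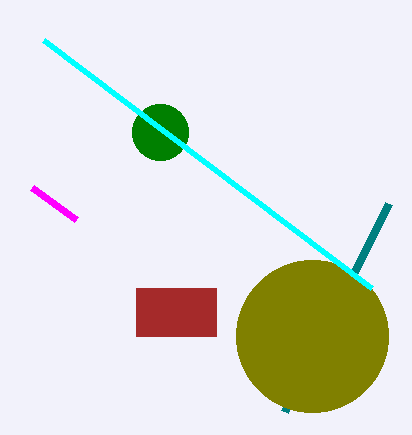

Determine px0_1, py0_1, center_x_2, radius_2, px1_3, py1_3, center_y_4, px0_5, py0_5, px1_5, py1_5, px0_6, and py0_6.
px0_1 = 388; py0_1 = 204; center_x_2 = 312; radius_2 = 76; px1_3 = 32; py1_3 = 188; center_y_4 = 132; px0_5 = 136; py0_5 = 288; px1_5 = 216; py1_5 = 336; px0_6 = 372; py0_6 = 288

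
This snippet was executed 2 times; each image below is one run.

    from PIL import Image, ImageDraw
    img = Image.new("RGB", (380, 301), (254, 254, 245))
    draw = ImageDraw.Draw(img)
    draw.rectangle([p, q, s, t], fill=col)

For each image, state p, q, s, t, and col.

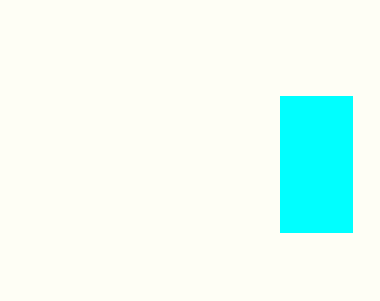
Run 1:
p = 280
q = 96
s = 352
t = 232
col = 'cyan'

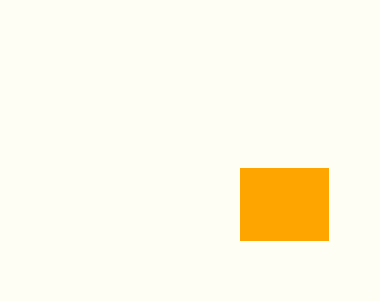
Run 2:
p = 240; q = 168; s = 328; t = 240; col = 'orange'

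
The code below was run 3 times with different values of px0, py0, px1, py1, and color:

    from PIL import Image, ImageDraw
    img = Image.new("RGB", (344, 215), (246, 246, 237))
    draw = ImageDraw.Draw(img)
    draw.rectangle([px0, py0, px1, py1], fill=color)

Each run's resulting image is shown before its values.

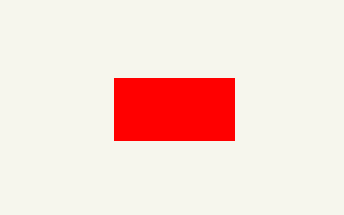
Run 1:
px0 = 114; py0 = 78; px1 = 234; py1 = 140; color = 'red'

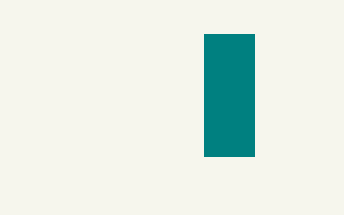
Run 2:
px0 = 204
py0 = 34
px1 = 254
py1 = 156
color = 'teal'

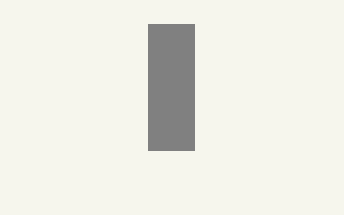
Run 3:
px0 = 148; py0 = 24; px1 = 194; py1 = 150; color = 'gray'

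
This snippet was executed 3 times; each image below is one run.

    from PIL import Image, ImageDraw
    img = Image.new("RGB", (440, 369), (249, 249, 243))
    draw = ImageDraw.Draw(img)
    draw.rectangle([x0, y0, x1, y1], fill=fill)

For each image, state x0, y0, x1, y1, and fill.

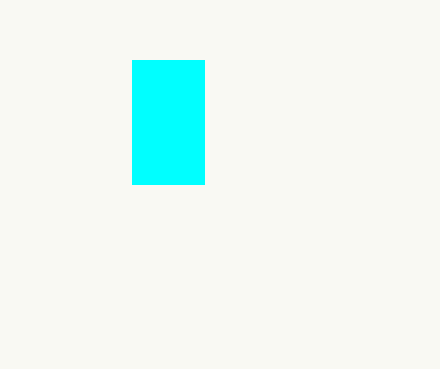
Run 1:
x0 = 132, y0 = 60, x1 = 204, y1 = 184, fill = 'cyan'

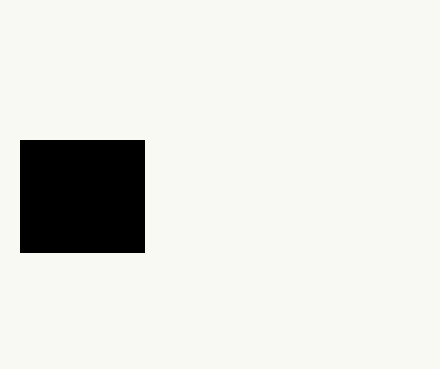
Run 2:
x0 = 20; y0 = 140; x1 = 144; y1 = 252; fill = 'black'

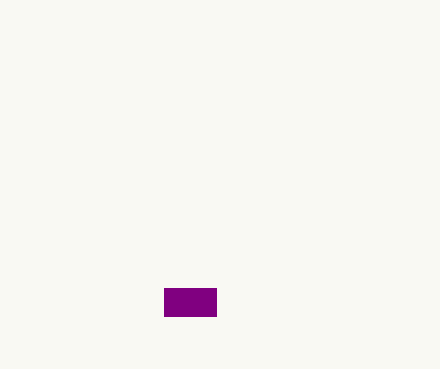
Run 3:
x0 = 164; y0 = 288; x1 = 216; y1 = 316; fill = 'purple'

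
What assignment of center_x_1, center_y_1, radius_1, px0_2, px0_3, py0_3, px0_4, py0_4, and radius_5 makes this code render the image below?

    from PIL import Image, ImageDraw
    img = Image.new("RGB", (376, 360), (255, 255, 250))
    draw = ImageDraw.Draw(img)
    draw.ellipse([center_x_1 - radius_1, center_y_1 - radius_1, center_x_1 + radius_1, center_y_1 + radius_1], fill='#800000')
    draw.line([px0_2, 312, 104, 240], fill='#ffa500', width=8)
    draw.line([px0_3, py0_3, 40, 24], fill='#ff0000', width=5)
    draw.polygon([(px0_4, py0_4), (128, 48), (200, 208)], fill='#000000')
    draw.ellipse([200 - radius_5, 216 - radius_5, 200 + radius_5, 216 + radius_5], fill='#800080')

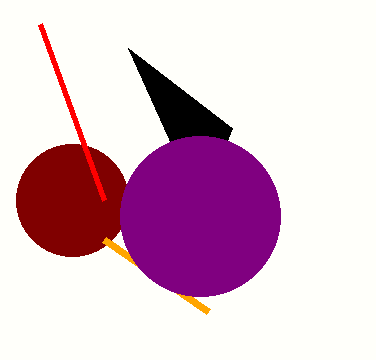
center_x_1 = 72
center_y_1 = 200
radius_1 = 56
px0_2 = 208
px0_3 = 104
py0_3 = 200
px0_4 = 232
py0_4 = 128
radius_5 = 80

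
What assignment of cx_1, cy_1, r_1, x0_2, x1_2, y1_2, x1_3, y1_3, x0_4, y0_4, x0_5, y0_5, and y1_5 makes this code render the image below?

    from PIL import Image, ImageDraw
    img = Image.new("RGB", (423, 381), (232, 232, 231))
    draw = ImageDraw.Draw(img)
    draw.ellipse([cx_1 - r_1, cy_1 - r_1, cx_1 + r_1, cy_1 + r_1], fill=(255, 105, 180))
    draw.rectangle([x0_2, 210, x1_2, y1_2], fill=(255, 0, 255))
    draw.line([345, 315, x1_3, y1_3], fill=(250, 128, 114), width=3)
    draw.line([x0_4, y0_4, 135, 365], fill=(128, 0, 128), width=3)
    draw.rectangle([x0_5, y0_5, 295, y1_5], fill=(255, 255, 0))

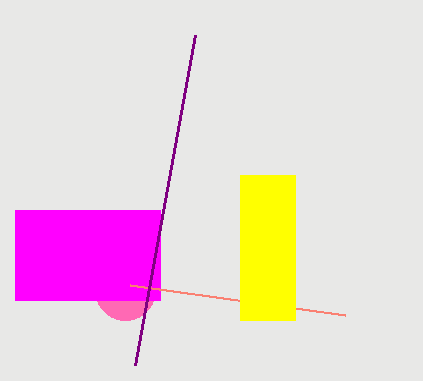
cx_1 = 125, cy_1 = 290, r_1 = 30, x0_2 = 15, x1_2 = 160, y1_2 = 300, x1_3 = 130, y1_3 = 285, x0_4 = 195, y0_4 = 35, x0_5 = 240, y0_5 = 175, y1_5 = 320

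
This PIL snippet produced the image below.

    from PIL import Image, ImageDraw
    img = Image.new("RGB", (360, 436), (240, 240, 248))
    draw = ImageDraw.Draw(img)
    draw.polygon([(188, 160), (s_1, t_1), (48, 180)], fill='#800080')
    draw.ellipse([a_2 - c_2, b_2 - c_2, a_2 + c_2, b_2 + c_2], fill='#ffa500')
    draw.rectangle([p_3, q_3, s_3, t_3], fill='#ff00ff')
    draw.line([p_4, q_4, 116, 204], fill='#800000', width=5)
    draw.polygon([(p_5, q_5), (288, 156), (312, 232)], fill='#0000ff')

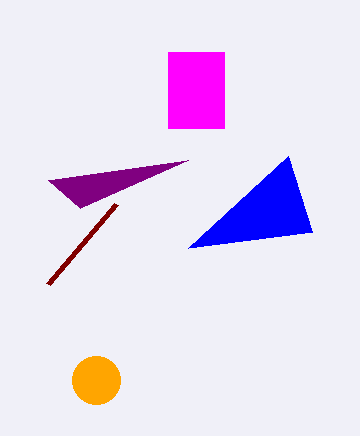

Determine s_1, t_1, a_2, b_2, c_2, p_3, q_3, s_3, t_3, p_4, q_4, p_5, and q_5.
s_1 = 80, t_1 = 208, a_2 = 96, b_2 = 380, c_2 = 24, p_3 = 168, q_3 = 52, s_3 = 224, t_3 = 128, p_4 = 48, q_4 = 284, p_5 = 188, q_5 = 248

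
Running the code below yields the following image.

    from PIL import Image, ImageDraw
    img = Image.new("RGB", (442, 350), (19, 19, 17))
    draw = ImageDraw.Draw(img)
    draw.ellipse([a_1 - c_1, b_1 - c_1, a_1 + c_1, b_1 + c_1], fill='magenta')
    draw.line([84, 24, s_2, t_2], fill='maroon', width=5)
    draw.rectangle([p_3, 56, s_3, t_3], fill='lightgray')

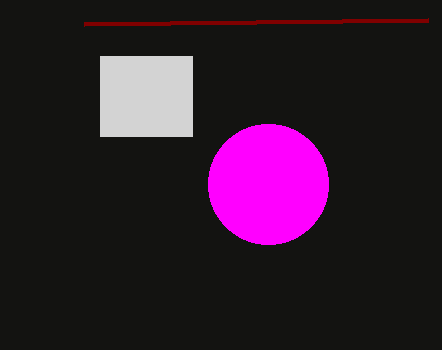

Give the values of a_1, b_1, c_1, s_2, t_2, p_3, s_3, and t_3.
a_1 = 268
b_1 = 184
c_1 = 60
s_2 = 428
t_2 = 20
p_3 = 100
s_3 = 192
t_3 = 136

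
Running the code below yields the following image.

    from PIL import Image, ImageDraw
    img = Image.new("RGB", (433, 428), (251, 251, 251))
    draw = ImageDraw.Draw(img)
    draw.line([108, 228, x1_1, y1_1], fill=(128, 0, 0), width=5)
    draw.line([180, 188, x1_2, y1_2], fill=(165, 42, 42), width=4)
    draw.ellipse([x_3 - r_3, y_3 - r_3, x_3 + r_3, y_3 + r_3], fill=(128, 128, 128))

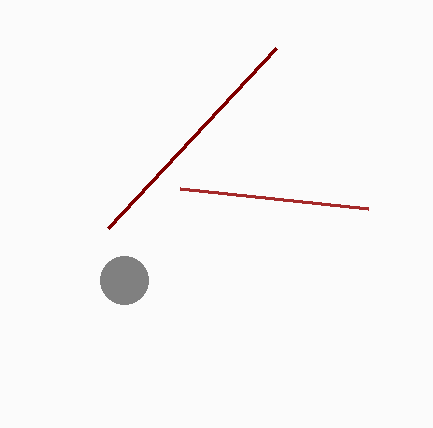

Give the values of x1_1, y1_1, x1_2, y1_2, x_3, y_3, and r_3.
x1_1 = 276, y1_1 = 48, x1_2 = 368, y1_2 = 208, x_3 = 124, y_3 = 280, r_3 = 24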